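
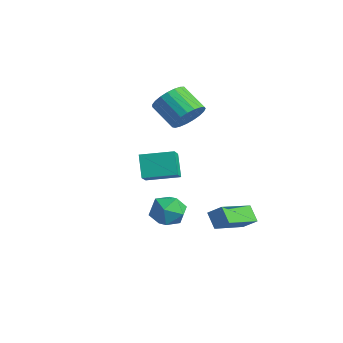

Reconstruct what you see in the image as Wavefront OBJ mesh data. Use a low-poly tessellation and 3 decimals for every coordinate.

v 3.457 0.469 0.27
v 4.296 0.401 0.041
v 3.684 -0.401 1.359
v 4.523 -0.469 1.13
v 4.217 0.285 1.446
v 4.077 0.822 0.773
v 3.903 -0.822 0.627
v 3.763 -0.285 -0.046
v 4.572 -0.397 0.261
v 4.766 0.287 0.767
v 3.214 -0.287 0.633
v 3.408 0.397 1.139
v -0.545 3.522 3.457
v -0.105 3.838 4.163
v -1.235 3.473 5.03
v -1.675 3.158 4.323
v -0.29 4.137 4.048
v -1.42 3.772 4.914
v -0.519 4.33 3.83
v -1.649 3.965 4.697
v -0.752 4.383 3.548
v -1.883 4.018 4.415
v -0.95 4.287 3.25
v -2.08 3.923 4.117
v -1.078 4.059 2.988
v -2.208 3.695 3.854
v -1.113 3.739 2.807
v -2.243 3.374 3.673
v -1.05 3.381 2.738
v -2.18 3.016 3.604
v -0.9 3.047 2.793
v -2.03 2.682 3.66
v -0.689 2.795 2.964
v -1.819 2.431 3.83
v -0.452 2.67 3.219
v -1.582 2.305 4.086
v -0.232 2.691 3.516
v -1.362 2.327 4.382
v -0.066 2.857 3.802
v -1.196 2.492 4.668
v 0.018 3.137 4.029
v -1.112 2.772 4.895
v 0.004 3.484 4.156
v -1.126 3.119 5.023
v 2.94 2.445 -0.514
v 3.464 2.822 -0.025
v 2.276 4.231 -1.183
v 2.8 4.609 -0.693
v 3.56 2.431 -1.167
v 4.084 2.809 -0.677
v 2.896 4.218 -1.835
v 3.42 4.595 -1.346
v 0.451 0.755 2.091
v 1.19 0.177 2.683
v 1.235 2 2.327
v 1.975 1.422 2.919
v 1.105 0.538 1.061
v 1.845 -0.04 1.653
v 1.89 1.783 1.297
v 2.629 1.205 1.889
f 1 12 6
f 1 6 2
f 1 2 8
f 1 8 11
f 1 11 12
f 2 6 10
f 6 12 5
f 12 11 3
f 11 8 7
f 8 2 9
f 4 10 5
f 4 5 3
f 4 3 7
f 4 7 9
f 4 9 10
f 5 10 6
f 3 5 12
f 7 3 11
f 9 7 8
f 10 9 2
f 14 13 17
f 14 17 15
f 15 17 18
f 15 18 16
f 17 13 19
f 17 19 18
f 18 19 20
f 18 20 16
f 19 13 21
f 19 21 20
f 20 21 22
f 20 22 16
f 21 13 23
f 21 23 22
f 22 23 24
f 22 24 16
f 23 13 25
f 23 25 24
f 24 25 26
f 24 26 16
f 25 13 27
f 25 27 26
f 26 27 28
f 26 28 16
f 27 13 29
f 27 29 28
f 28 29 30
f 28 30 16
f 29 13 31
f 29 31 30
f 30 31 32
f 30 32 16
f 31 13 33
f 31 33 32
f 32 33 34
f 32 34 16
f 33 13 35
f 33 35 34
f 34 35 36
f 34 36 16
f 35 13 37
f 35 37 36
f 36 37 38
f 36 38 16
f 37 13 39
f 37 39 38
f 38 39 40
f 38 40 16
f 39 13 41
f 39 41 40
f 40 41 42
f 40 42 16
f 41 13 43
f 41 43 42
f 42 43 44
f 42 44 16
f 43 13 14
f 43 14 44
f 44 14 15
f 44 15 16
f 46 48 45
f 49 46 45
f 45 48 47
f 47 49 45
f 46 52 48
f 50 46 49
f 50 52 46
f 48 52 47
f 51 49 47
f 47 52 51
f 51 50 49
f 52 50 51
f 54 56 53
f 57 54 53
f 53 56 55
f 55 57 53
f 54 60 56
f 58 54 57
f 58 60 54
f 56 60 55
f 59 57 55
f 55 60 59
f 59 58 57
f 60 58 59



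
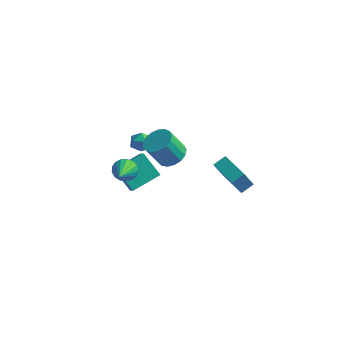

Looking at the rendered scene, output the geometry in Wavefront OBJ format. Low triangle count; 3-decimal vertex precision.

v 0.304 0.646 1.737
v 1.091 0.578 2.077
v 0.463 0.126 3.443
v -0.324 0.194 3.103
v 0.983 0.967 2.156
v 0.355 0.515 3.522
v 0.719 1.283 2.139
v 0.091 0.831 3.505
v 0.361 1.453 2.03
v -0.268 1.001 3.396
v -0.011 1.438 1.854
v -0.64 0.986 3.22
v -0.311 1.241 1.651
v -0.939 0.789 3.017
v -0.469 0.908 1.468
v -1.098 0.456 2.834
v -0.451 0.515 1.347
v -1.079 0.063 2.712
v -0.259 0.153 1.315
v -0.888 -0.299 2.68
v 0.061 -0.097 1.379
v -0.567 -0.549 2.745
v 0.438 -0.177 1.526
v -0.191 -0.629 2.892
v 0.783 -0.068 1.721
v 0.155 -0.52 3.087
v 1.019 0.204 1.92
v 0.391 -0.248 3.286
v -2.615 0.974 -1.043
v -2.397 0.663 -1.666
v -2.205 -0.514 -0.157
v -2.108 0.815 -1.544
v -1.934 1.004 -1.307
v -1.917 1.186 -1.009
v -2.059 1.32 -0.719
v -2.328 1.374 -0.503
v -2.663 1.337 -0.411
v -2.987 1.217 -0.464
v -3.226 1.041 -0.649
v -3.324 0.85 -0.925
v -3.26 0.687 -1.227
v -3.048 0.591 -1.488
v -2.737 0.582 -1.646
v 3.877 1.556 -0.855
v 3.538 1.077 0.317
v 2.344 2.61 -0.868
v 2.005 2.131 0.303
v 4.295 2.169 -0.483
v 3.956 1.69 0.688
v 2.762 3.223 -0.497
v 2.423 2.744 0.675
v -3.217 2.999 -0.027
v -2.78 3.546 -0.105
v -2.4 2.294 -0.395
v -1.963 2.841 -0.473
v -2.156 2.633 0.172
v -2.661 3.069 0.399
v -2.519 2.771 -0.899
v -3.024 3.207 -0.672
v -2.348 3.405 -0.644
v -2.124 3.32 0.018
v -3.056 2.52 -0.518
v -2.832 2.435 0.144
v -3.437 3.141 -5.142
v -2.908 2.476 -4.338
v -4.64 3.524 -4.034
v -4.11 2.86 -3.229
v -2.47 4.58 -4.591
v -1.94 3.916 -3.786
v -3.672 4.964 -3.482
v -3.143 4.299 -2.678
f 2 1 5
f 2 5 3
f 3 5 6
f 3 6 4
f 5 1 7
f 5 7 6
f 6 7 8
f 6 8 4
f 7 1 9
f 7 9 8
f 8 9 10
f 8 10 4
f 9 1 11
f 9 11 10
f 10 11 12
f 10 12 4
f 11 1 13
f 11 13 12
f 12 13 14
f 12 14 4
f 13 1 15
f 13 15 14
f 14 15 16
f 14 16 4
f 15 1 17
f 15 17 16
f 16 17 18
f 16 18 4
f 17 1 19
f 17 19 18
f 18 19 20
f 18 20 4
f 19 1 21
f 19 21 20
f 20 21 22
f 20 22 4
f 21 1 23
f 21 23 22
f 22 23 24
f 22 24 4
f 23 1 25
f 23 25 24
f 24 25 26
f 24 26 4
f 25 1 27
f 25 27 26
f 26 27 28
f 26 28 4
f 27 1 2
f 27 2 28
f 28 2 3
f 28 3 4
f 30 29 32
f 30 32 31
f 32 29 33
f 32 33 31
f 33 29 34
f 33 34 31
f 34 29 35
f 34 35 31
f 35 29 36
f 35 36 31
f 36 29 37
f 36 37 31
f 37 29 38
f 37 38 31
f 38 29 39
f 38 39 31
f 39 29 40
f 39 40 31
f 40 29 41
f 40 41 31
f 41 29 42
f 41 42 31
f 42 29 43
f 42 43 31
f 43 29 30
f 43 30 31
f 45 47 44
f 48 45 44
f 44 47 46
f 46 48 44
f 45 51 47
f 49 45 48
f 49 51 45
f 47 51 46
f 50 48 46
f 46 51 50
f 50 49 48
f 51 49 50
f 52 63 57
f 52 57 53
f 52 53 59
f 52 59 62
f 52 62 63
f 53 57 61
f 57 63 56
f 63 62 54
f 62 59 58
f 59 53 60
f 55 61 56
f 55 56 54
f 55 54 58
f 55 58 60
f 55 60 61
f 56 61 57
f 54 56 63
f 58 54 62
f 60 58 59
f 61 60 53
f 65 67 64
f 68 65 64
f 64 67 66
f 66 68 64
f 65 71 67
f 69 65 68
f 69 71 65
f 67 71 66
f 70 68 66
f 66 71 70
f 70 69 68
f 71 69 70



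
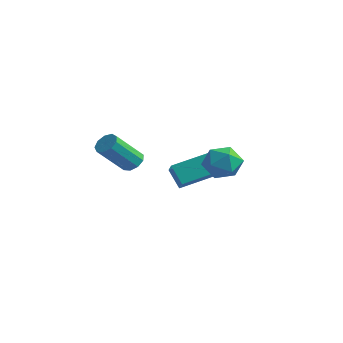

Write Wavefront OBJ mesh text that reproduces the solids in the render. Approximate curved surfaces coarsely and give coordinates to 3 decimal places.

v -1.472 1.067 -3.283
v -0.371 0.07 -2.357
v -0.539 2.674 -2.663
v 0.562 1.678 -1.736
v -0.722 1.002 -4.244
v 0.379 0.006 -3.317
v 0.211 2.61 -3.623
v 1.312 1.613 -2.697
v 0.331 -3.191 -0.856
v 0.902 -3.446 -0.934
v 0.519 -4.744 0.497
v -0.051 -4.489 0.576
v 0.921 -3.129 -0.642
v 0.538 -4.428 0.789
v 0.664 -2.842 -0.45
v 0.281 -4.14 0.981
v 0.251 -2.718 -0.448
v -0.132 -4.016 0.984
v -0.124 -2.815 -0.636
v -0.507 -4.113 0.795
v -0.286 -3.088 -0.928
v -0.669 -4.386 0.504
v -0.159 -3.409 -1.185
v -0.542 -4.708 0.246
v 0.197 -3.629 -1.289
v -0.186 -4.927 0.143
v 0.616 -3.643 -1.19
v 0.234 -4.941 0.242
v 2.57 1.135 -1.45
v 3.477 0.77 -1.124
v 1.943 -0.41 -1.436
v 2.85 -0.775 -1.11
v 2.274 -0.192 -0.485
v 2.662 0.763 -0.494
v 2.758 -0.403 -2.066
v 3.146 0.552 -2.075
v 3.593 -0.181 -1.505
v 3.294 -0.05 -0.527
v 2.126 0.41 -2.033
v 1.827 0.541 -1.055
f 2 4 1
f 5 2 1
f 1 4 3
f 3 5 1
f 2 8 4
f 6 2 5
f 6 8 2
f 4 8 3
f 7 5 3
f 3 8 7
f 7 6 5
f 8 6 7
f 10 9 13
f 10 13 11
f 11 13 14
f 11 14 12
f 13 9 15
f 13 15 14
f 14 15 16
f 14 16 12
f 15 9 17
f 15 17 16
f 16 17 18
f 16 18 12
f 17 9 19
f 17 19 18
f 18 19 20
f 18 20 12
f 19 9 21
f 19 21 20
f 20 21 22
f 20 22 12
f 21 9 23
f 21 23 22
f 22 23 24
f 22 24 12
f 23 9 25
f 23 25 24
f 24 25 26
f 24 26 12
f 25 9 27
f 25 27 26
f 26 27 28
f 26 28 12
f 27 9 10
f 27 10 28
f 28 10 11
f 28 11 12
f 29 40 34
f 29 34 30
f 29 30 36
f 29 36 39
f 29 39 40
f 30 34 38
f 34 40 33
f 40 39 31
f 39 36 35
f 36 30 37
f 32 38 33
f 32 33 31
f 32 31 35
f 32 35 37
f 32 37 38
f 33 38 34
f 31 33 40
f 35 31 39
f 37 35 36
f 38 37 30



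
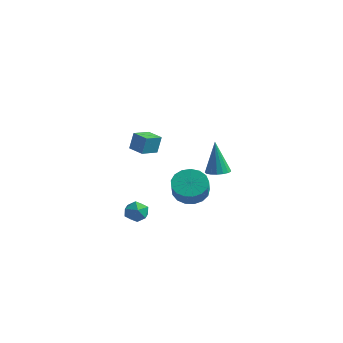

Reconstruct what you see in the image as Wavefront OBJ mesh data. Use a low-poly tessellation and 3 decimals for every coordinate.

v -0.363 2.618 -3.134
v 0.219 2.123 -3.748
v 0.645 1.447 -2.8
v 0.063 1.942 -2.186
v 0.484 2.484 -3.609
v 0.909 1.808 -2.661
v 0.555 2.876 -3.362
v 0.98 2.2 -2.413
v 0.415 3.209 -3.062
v 0.841 2.533 -2.114
v 0.098 3.407 -2.779
v 0.523 2.731 -1.83
v -0.325 3.423 -2.577
v 0.1 2.747 -1.629
v -0.757 3.256 -2.503
v -0.331 2.58 -1.554
v -1.098 2.942 -2.573
v -0.673 2.266 -1.625
v -1.271 2.554 -2.772
v -0.846 1.878 -1.824
v -1.236 2.18 -3.054
v -0.81 1.504 -2.106
v -1.001 1.907 -3.354
v -0.575 1.231 -2.406
v -0.619 1.797 -3.604
v -0.194 1.121 -2.656
v -0.179 1.875 -3.746
v 0.246 1.199 -2.798
v -1.179 -0.472 -3.081
v -0.535 -0.79 -2.976
v -1.545 -1.41 -3.684
v -0.901 -1.728 -3.579
v -1.353 -1.631 -3.019
v -1.127 -1.051 -2.647
v -0.953 -1.149 -4.013
v -0.727 -0.569 -3.641
v -0.396 -1.209 -3.552
v -0.643 -1.506 -2.938
v -1.437 -0.694 -3.722
v -1.684 -0.991 -3.108
v -4.504 2.862 -1.307
v -4.386 3.095 -0.249
v -4.313 3.936 -1.564
v -4.195 4.168 -0.506
v -3.525 2.672 -1.374
v -3.407 2.904 -0.316
v -3.334 3.745 -1.631
v -3.216 3.978 -0.573
v 3.325 -0.275 0.434
v 3.953 -0.316 0.549
v 2.995 -0.085 2.306
v 3.905 -0.016 0.51
v 3.724 0.225 0.454
v 3.451 0.351 0.393
v 3.15 0.334 0.342
v 2.888 0.177 0.312
v 2.727 -0.083 0.31
v 2.702 -0.387 0.336
v 2.82 -0.666 0.385
v 3.054 -0.855 0.445
v 3.349 -0.911 0.503
v 3.639 -0.821 0.545
v 3.857 -0.606 0.561
f 2 1 5
f 2 5 3
f 3 5 6
f 3 6 4
f 5 1 7
f 5 7 6
f 6 7 8
f 6 8 4
f 7 1 9
f 7 9 8
f 8 9 10
f 8 10 4
f 9 1 11
f 9 11 10
f 10 11 12
f 10 12 4
f 11 1 13
f 11 13 12
f 12 13 14
f 12 14 4
f 13 1 15
f 13 15 14
f 14 15 16
f 14 16 4
f 15 1 17
f 15 17 16
f 16 17 18
f 16 18 4
f 17 1 19
f 17 19 18
f 18 19 20
f 18 20 4
f 19 1 21
f 19 21 20
f 20 21 22
f 20 22 4
f 21 1 23
f 21 23 22
f 22 23 24
f 22 24 4
f 23 1 25
f 23 25 24
f 24 25 26
f 24 26 4
f 25 1 27
f 25 27 26
f 26 27 28
f 26 28 4
f 27 1 2
f 27 2 28
f 28 2 3
f 28 3 4
f 29 40 34
f 29 34 30
f 29 30 36
f 29 36 39
f 29 39 40
f 30 34 38
f 34 40 33
f 40 39 31
f 39 36 35
f 36 30 37
f 32 38 33
f 32 33 31
f 32 31 35
f 32 35 37
f 32 37 38
f 33 38 34
f 31 33 40
f 35 31 39
f 37 35 36
f 38 37 30
f 42 44 41
f 45 42 41
f 41 44 43
f 43 45 41
f 42 48 44
f 46 42 45
f 46 48 42
f 44 48 43
f 47 45 43
f 43 48 47
f 47 46 45
f 48 46 47
f 50 49 52
f 50 52 51
f 52 49 53
f 52 53 51
f 53 49 54
f 53 54 51
f 54 49 55
f 54 55 51
f 55 49 56
f 55 56 51
f 56 49 57
f 56 57 51
f 57 49 58
f 57 58 51
f 58 49 59
f 58 59 51
f 59 49 60
f 59 60 51
f 60 49 61
f 60 61 51
f 61 49 62
f 61 62 51
f 62 49 63
f 62 63 51
f 63 49 50
f 63 50 51



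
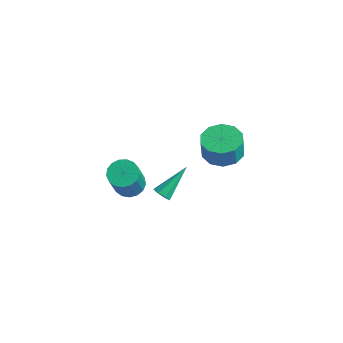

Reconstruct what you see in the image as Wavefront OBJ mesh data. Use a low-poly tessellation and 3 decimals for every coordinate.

v 2.983 2.716 -2.667
v 4.045 2.472 -2.685
v 4.039 2.361 -1.51
v 2.977 2.604 -1.493
v 3.986 3.14 -2.622
v 3.98 3.029 -1.447
v 3.543 3.646 -2.577
v 3.537 3.535 -1.402
v 2.887 3.796 -2.566
v 2.88 3.685 -1.391
v 2.267 3.534 -2.594
v 2.261 3.423 -1.419
v 1.921 2.959 -2.65
v 1.915 2.848 -1.475
v 1.98 2.291 -2.713
v 1.974 2.18 -1.538
v 2.423 1.785 -2.758
v 2.417 1.674 -1.583
v 3.08 1.635 -2.769
v 3.073 1.524 -1.594
v 3.699 1.897 -2.741
v 3.693 1.786 -1.566
v 1.811 -2.776 -1.674
v 2.467 -2.34 -1.616
v 2.865 -3.187 0.253
v 2.209 -3.624 0.194
v 2.2 -2.122 -1.46
v 2.597 -2.97 0.408
v 1.843 -2.055 -1.354
v 2.241 -2.902 0.515
v 1.48 -2.152 -1.321
v 1.877 -3 0.548
v 1.192 -2.393 -1.369
v 1.589 -3.241 0.5
v 1.046 -2.721 -1.487
v 1.443 -3.569 0.382
v 1.075 -3.062 -1.647
v 1.473 -3.91 0.221
v 1.273 -3.338 -1.815
v 1.671 -4.185 0.054
v 1.595 -3.484 -1.949
v 1.992 -4.332 -0.081
v 1.966 -3.469 -2.021
v 2.363 -4.317 -0.153
v 2.301 -3.295 -2.014
v 2.699 -4.142 -0.145
v 2.524 -3.002 -1.928
v 2.922 -3.849 -0.06
v 2.584 -2.657 -1.785
v 2.982 -3.505 0.084
v 2.254 -0.984 -3.805
v 2.582 -0.762 -4.157
v 2.466 0.584 -2.615
v 2.195 -0.66 -4.221
v 1.842 -0.749 -4.042
v 1.73 -0.975 -3.724
v 1.925 -1.206 -3.454
v 2.313 -1.307 -3.39
v 2.666 -1.219 -3.569
v 2.777 -0.993 -3.887
f 2 1 5
f 2 5 3
f 3 5 6
f 3 6 4
f 5 1 7
f 5 7 6
f 6 7 8
f 6 8 4
f 7 1 9
f 7 9 8
f 8 9 10
f 8 10 4
f 9 1 11
f 9 11 10
f 10 11 12
f 10 12 4
f 11 1 13
f 11 13 12
f 12 13 14
f 12 14 4
f 13 1 15
f 13 15 14
f 14 15 16
f 14 16 4
f 15 1 17
f 15 17 16
f 16 17 18
f 16 18 4
f 17 1 19
f 17 19 18
f 18 19 20
f 18 20 4
f 19 1 21
f 19 21 20
f 20 21 22
f 20 22 4
f 21 1 2
f 21 2 22
f 22 2 3
f 22 3 4
f 24 23 27
f 24 27 25
f 25 27 28
f 25 28 26
f 27 23 29
f 27 29 28
f 28 29 30
f 28 30 26
f 29 23 31
f 29 31 30
f 30 31 32
f 30 32 26
f 31 23 33
f 31 33 32
f 32 33 34
f 32 34 26
f 33 23 35
f 33 35 34
f 34 35 36
f 34 36 26
f 35 23 37
f 35 37 36
f 36 37 38
f 36 38 26
f 37 23 39
f 37 39 38
f 38 39 40
f 38 40 26
f 39 23 41
f 39 41 40
f 40 41 42
f 40 42 26
f 41 23 43
f 41 43 42
f 42 43 44
f 42 44 26
f 43 23 45
f 43 45 44
f 44 45 46
f 44 46 26
f 45 23 47
f 45 47 46
f 46 47 48
f 46 48 26
f 47 23 49
f 47 49 48
f 48 49 50
f 48 50 26
f 49 23 24
f 49 24 50
f 50 24 25
f 50 25 26
f 52 51 54
f 52 54 53
f 54 51 55
f 54 55 53
f 55 51 56
f 55 56 53
f 56 51 57
f 56 57 53
f 57 51 58
f 57 58 53
f 58 51 59
f 58 59 53
f 59 51 60
f 59 60 53
f 60 51 52
f 60 52 53



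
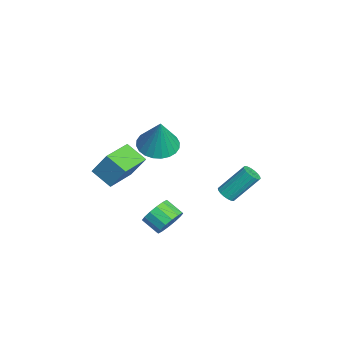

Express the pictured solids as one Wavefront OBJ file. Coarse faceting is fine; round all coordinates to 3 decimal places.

v -1.452 -2.027 2.944
v -0.445 -1.978 2.586
v -0.768 -1.973 4.876
v -0.543 -1.573 2.61
v -0.779 -1.237 2.684
v -1.118 -1.021 2.798
v -1.508 -0.959 2.934
v -1.889 -1.059 3.072
v -2.204 -1.306 3.19
v -2.404 -1.664 3.271
v -2.459 -2.076 3.302
v -2.361 -2.482 3.279
v -2.124 -2.817 3.204
v -1.786 -3.033 3.09
v -1.396 -3.096 2.954
v -1.015 -2.995 2.816
v -0.7 -2.748 2.698
v -0.5 -2.39 2.617
v -1.373 1.358 -0.999
v -0.983 1.668 -1.256
v -1.057 2.952 0.183
v -1.447 2.642 0.439
v -1.196 1.759 -1.348
v -1.27 3.043 0.091
v -1.444 1.77 -1.371
v -1.518 3.055 0.067
v -1.678 1.7 -1.321
v -1.752 2.985 0.118
v -1.851 1.562 -1.207
v -1.925 2.847 0.232
v -1.93 1.384 -1.051
v -2.004 2.668 0.387
v -1.898 1.2 -0.886
v -1.972 2.485 0.553
v -1.763 1.048 -0.743
v -1.837 2.332 0.696
v -1.55 0.957 -0.651
v -1.624 2.241 0.788
v -1.302 0.945 -0.627
v -1.376 2.23 0.811
v -1.068 1.015 -0.678
v -1.142 2.3 0.761
v -0.895 1.153 -0.792
v -0.969 2.438 0.647
v -0.816 1.332 -0.947
v -0.89 2.616 0.491
v -0.848 1.515 -1.113
v -0.922 2.8 0.326
v -0.644 -1.522 -2.383
v -0.385 -1.159 -1.613
v -1.037 -1.856 -1.066
v -1.296 -2.218 -1.837
v -0.754 -0.915 -1.741
v -1.406 -1.612 -1.195
v -1.093 -0.833 -2.042
v -1.745 -1.53 -1.495
v -1.312 -0.936 -2.434
v -1.964 -1.633 -1.887
v -1.352 -1.195 -2.812
v -2.004 -1.892 -2.266
v -1.202 -1.542 -3.076
v -1.854 -2.239 -2.529
v -0.903 -1.884 -3.154
v -1.555 -2.581 -2.607
v -0.534 -2.128 -3.025
v -1.186 -2.825 -2.479
v -0.195 -2.21 -2.725
v -0.847 -2.907 -2.178
v 0.024 -2.107 -2.333
v -0.628 -2.804 -1.786
v 0.064 -1.848 -1.954
v -0.588 -2.545 -1.408
v -0.086 -1.501 -1.691
v -0.738 -2.198 -1.144
v -3.137 -3.202 -0.365
v -3.912 -4.056 0.317
v -2.771 -2.479 0.955
v -3.546 -3.332 1.638
v -1.654 -4.368 -0.138
v -2.429 -5.221 0.545
v -1.288 -3.644 1.183
v -2.063 -4.498 1.865
f 2 1 4
f 2 4 3
f 4 1 5
f 4 5 3
f 5 1 6
f 5 6 3
f 6 1 7
f 6 7 3
f 7 1 8
f 7 8 3
f 8 1 9
f 8 9 3
f 9 1 10
f 9 10 3
f 10 1 11
f 10 11 3
f 11 1 12
f 11 12 3
f 12 1 13
f 12 13 3
f 13 1 14
f 13 14 3
f 14 1 15
f 14 15 3
f 15 1 16
f 15 16 3
f 16 1 17
f 16 17 3
f 17 1 18
f 17 18 3
f 18 1 2
f 18 2 3
f 20 19 23
f 20 23 21
f 21 23 24
f 21 24 22
f 23 19 25
f 23 25 24
f 24 25 26
f 24 26 22
f 25 19 27
f 25 27 26
f 26 27 28
f 26 28 22
f 27 19 29
f 27 29 28
f 28 29 30
f 28 30 22
f 29 19 31
f 29 31 30
f 30 31 32
f 30 32 22
f 31 19 33
f 31 33 32
f 32 33 34
f 32 34 22
f 33 19 35
f 33 35 34
f 34 35 36
f 34 36 22
f 35 19 37
f 35 37 36
f 36 37 38
f 36 38 22
f 37 19 39
f 37 39 38
f 38 39 40
f 38 40 22
f 39 19 41
f 39 41 40
f 40 41 42
f 40 42 22
f 41 19 43
f 41 43 42
f 42 43 44
f 42 44 22
f 43 19 45
f 43 45 44
f 44 45 46
f 44 46 22
f 45 19 47
f 45 47 46
f 46 47 48
f 46 48 22
f 47 19 20
f 47 20 48
f 48 20 21
f 48 21 22
f 50 49 53
f 50 53 51
f 51 53 54
f 51 54 52
f 53 49 55
f 53 55 54
f 54 55 56
f 54 56 52
f 55 49 57
f 55 57 56
f 56 57 58
f 56 58 52
f 57 49 59
f 57 59 58
f 58 59 60
f 58 60 52
f 59 49 61
f 59 61 60
f 60 61 62
f 60 62 52
f 61 49 63
f 61 63 62
f 62 63 64
f 62 64 52
f 63 49 65
f 63 65 64
f 64 65 66
f 64 66 52
f 65 49 67
f 65 67 66
f 66 67 68
f 66 68 52
f 67 49 69
f 67 69 68
f 68 69 70
f 68 70 52
f 69 49 71
f 69 71 70
f 70 71 72
f 70 72 52
f 71 49 73
f 71 73 72
f 72 73 74
f 72 74 52
f 73 49 50
f 73 50 74
f 74 50 51
f 74 51 52
f 76 78 75
f 79 76 75
f 75 78 77
f 77 79 75
f 76 82 78
f 80 76 79
f 80 82 76
f 78 82 77
f 81 79 77
f 77 82 81
f 81 80 79
f 82 80 81



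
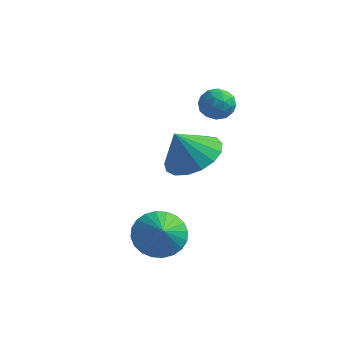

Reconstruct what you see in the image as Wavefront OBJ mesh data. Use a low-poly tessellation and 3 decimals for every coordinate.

v -2.826 0.289 -0.028
v -1.873 -0.083 0.207
v -3.274 -0.149 1.088
v -1.869 0.384 0.393
v -2.084 0.829 0.482
v -2.469 1.151 0.454
v -2.936 1.275 0.316
v -3.378 1.174 0.099
v -3.693 0.87 -0.147
v -3.81 0.433 -0.366
v -3.702 -0.037 -0.507
v -3.393 -0.432 -0.539
v -2.954 -0.662 -0.453
v -2.486 -0.674 -0.271
v -2.096 -0.465 -0.032
v -2.215 -2.878 -1.606
v -1.601 -3.074 -2.205
v -1.705 -3.522 -0.874
v -1.463 -2.797 -2.057
v -1.44 -2.532 -1.84
v -1.535 -2.319 -1.587
v -1.733 -2.192 -1.337
v -2.005 -2.169 -1.129
v -2.308 -2.254 -0.992
v -2.598 -2.434 -0.95
v -2.829 -2.682 -1.007
v -2.966 -2.96 -1.155
v -2.989 -3.225 -1.372
v -2.894 -3.437 -1.625
v -2.696 -3.564 -1.875
v -2.424 -3.587 -2.084
v -2.121 -3.502 -2.22
v -1.831 -3.322 -2.263
v -2.297 1.029 1.837
v -1.796 1.116 2.228
v -2.624 0.244 2.432
v -2.123 0.331 2.823
v -2.591 0.77 2.798
v -2.388 1.255 2.43
v -2.032 0.105 2.23
v -1.829 0.59 1.862
v -1.632 0.545 2.47
v -1.977 0.956 2.822
v -2.443 0.404 1.838
v -2.788 0.815 2.19
v -2.017 1.141 1.98
v -2.403 0.219 2.68
v -2.677 0.477 2.665
v -2.383 0.528 2.895
v -2.366 1.223 2.099
v -2.071 1.274 2.329
v -2.538 1.071 2.664
v -2.349 0.086 2.331
v -2.054 0.137 2.561
v -2.037 0.832 1.765
v -1.743 0.883 1.995
v -1.882 0.289 1.996
v -1.627 0.857 2.352
v -1.819 0.396 2.702
v -1.765 0.263 2.353
v -1.646 0.548 2.137
v -1.83 1.098 2.559
v -2.022 0.637 2.909
v -2.297 0.895 2.894
v -2.178 1.18 2.678
v -1.733 0.763 2.702
v -2.398 0.723 1.751
v -2.59 0.262 2.101
v -2.242 0.18 1.982
v -2.123 0.465 1.766
v -2.601 0.964 1.958
v -2.793 0.503 2.308
v -2.774 0.812 2.523
v -2.655 1.097 2.307
v -2.687 0.597 1.958
f 2 1 4
f 2 4 3
f 4 1 5
f 4 5 3
f 5 1 6
f 5 6 3
f 6 1 7
f 6 7 3
f 7 1 8
f 7 8 3
f 8 1 9
f 8 9 3
f 9 1 10
f 9 10 3
f 10 1 11
f 10 11 3
f 11 1 12
f 11 12 3
f 12 1 13
f 12 13 3
f 13 1 14
f 13 14 3
f 14 1 15
f 14 15 3
f 15 1 2
f 15 2 3
f 17 16 19
f 17 19 18
f 19 16 20
f 19 20 18
f 20 16 21
f 20 21 18
f 21 16 22
f 21 22 18
f 22 16 23
f 22 23 18
f 23 16 24
f 23 24 18
f 24 16 25
f 24 25 18
f 25 16 26
f 25 26 18
f 26 16 27
f 26 27 18
f 27 16 28
f 27 28 18
f 28 16 29
f 28 29 18
f 29 16 30
f 29 30 18
f 30 16 31
f 30 31 18
f 31 16 32
f 31 32 18
f 32 16 33
f 32 33 18
f 33 16 17
f 33 17 18
f 34 71 50
f 71 45 74
f 50 74 39
f 71 74 50
f 34 50 46
f 50 39 51
f 46 51 35
f 50 51 46
f 34 46 55
f 46 35 56
f 55 56 41
f 46 56 55
f 34 55 67
f 55 41 70
f 67 70 44
f 55 70 67
f 34 67 71
f 67 44 75
f 71 75 45
f 67 75 71
f 35 51 62
f 51 39 65
f 62 65 43
f 51 65 62
f 39 74 52
f 74 45 73
f 52 73 38
f 74 73 52
f 45 75 72
f 75 44 68
f 72 68 36
f 75 68 72
f 44 70 69
f 70 41 57
f 69 57 40
f 70 57 69
f 41 56 61
f 56 35 58
f 61 58 42
f 56 58 61
f 37 63 49
f 63 43 64
f 49 64 38
f 63 64 49
f 37 49 47
f 49 38 48
f 47 48 36
f 49 48 47
f 37 47 54
f 47 36 53
f 54 53 40
f 47 53 54
f 37 54 59
f 54 40 60
f 59 60 42
f 54 60 59
f 37 59 63
f 59 42 66
f 63 66 43
f 59 66 63
f 38 64 52
f 64 43 65
f 52 65 39
f 64 65 52
f 36 48 72
f 48 38 73
f 72 73 45
f 48 73 72
f 40 53 69
f 53 36 68
f 69 68 44
f 53 68 69
f 42 60 61
f 60 40 57
f 61 57 41
f 60 57 61
f 43 66 62
f 66 42 58
f 62 58 35
f 66 58 62



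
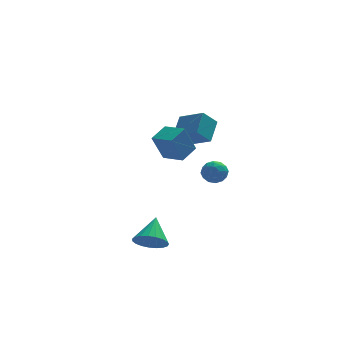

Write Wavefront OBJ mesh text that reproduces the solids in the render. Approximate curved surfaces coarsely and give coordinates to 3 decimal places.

v -1.692 -3.46 2.307
v -2.366 -3.694 3.97
v -0.831 -2.592 2.778
v -1.506 -2.825 4.441
v -0.754 -4.515 2.539
v -1.429 -4.748 4.202
v 0.106 -3.646 3.01
v -0.568 -3.88 4.673
v 0.657 3.462 -0.037
v -0.243 3.128 0.912
v 1.245 4.729 0.967
v 0.344 4.395 1.916
v 1.896 2.285 0.724
v 0.995 1.951 1.673
v 2.483 3.552 1.728
v 1.583 3.218 2.677
v 1.762 0.046 -1.196
v 2.163 0.245 -0.471
v 1.217 -1.065 -0.589
v 1.618 -0.866 0.136
v 0.978 -0.379 -0.144
v 1.315 0.308 -0.52
v 2.065 -1.128 -0.54
v 2.402 -0.441 -0.916
v 2.35 -0.48 -0.066
v 1.679 -0.017 0.178
v 1.701 -0.803 -1.238
v 1.03 -0.34 -0.994
v 2.01 0.243 -0.887
v 1.37 -1.063 -0.173
v 0.994 -0.777 -0.338
v 1.23 -0.66 0.088
v 1.512 0.28 -0.915
v 1.747 0.397 -0.489
v 1.051 0.03 -0.297
v 1.633 -1.217 -0.571
v 1.868 -1.1 -0.145
v 2.15 -0.16 -1.148
v 2.386 -0.043 -0.722
v 2.329 -0.85 -0.763
v 2.356 -0.066 -0.223
v 2.036 -0.719 0.134
v 2.299 -0.873 -0.263
v 2.496 -0.47 -0.484
v 1.961 0.206 -0.079
v 1.641 -0.447 0.278
v 1.265 -0.161 0.113
v 1.463 0.243 -0.108
v 2.072 -0.22 0.159
v 1.739 -0.373 -1.338
v 1.419 -1.026 -0.981
v 1.917 -1.063 -0.952
v 2.115 -0.659 -1.173
v 1.344 -0.101 -1.194
v 1.024 -0.754 -0.837
v 0.884 -0.35 -0.576
v 1.081 0.053 -0.797
v 1.308 -0.6 -1.219
v -2.474 -3.786 -4.176
v -1.725 -3.49 -4.85
v -1.966 -2.354 -2.984
v -2.067 -3.255 -4.986
v -2.48 -3.113 -4.982
v -2.891 -3.086 -4.838
v -3.23 -3.18 -4.58
v -3.439 -3.38 -4.252
v -3.481 -3.649 -3.911
v -3.348 -3.942 -3.616
v -3.064 -4.208 -3.417
v -2.678 -4.401 -3.35
v -2.257 -4.487 -3.425
v -1.873 -4.452 -3.63
v -1.593 -4.302 -3.93
v -1.466 -4.063 -4.272
v -1.512 -3.776 -4.597
f 2 4 1
f 5 2 1
f 1 4 3
f 3 5 1
f 2 8 4
f 6 2 5
f 6 8 2
f 4 8 3
f 7 5 3
f 3 8 7
f 7 6 5
f 8 6 7
f 10 12 9
f 13 10 9
f 9 12 11
f 11 13 9
f 10 16 12
f 14 10 13
f 14 16 10
f 12 16 11
f 15 13 11
f 11 16 15
f 15 14 13
f 16 14 15
f 17 54 33
f 54 28 57
f 33 57 22
f 54 57 33
f 17 33 29
f 33 22 34
f 29 34 18
f 33 34 29
f 17 29 38
f 29 18 39
f 38 39 24
f 29 39 38
f 17 38 50
f 38 24 53
f 50 53 27
f 38 53 50
f 17 50 54
f 50 27 58
f 54 58 28
f 50 58 54
f 18 34 45
f 34 22 48
f 45 48 26
f 34 48 45
f 22 57 35
f 57 28 56
f 35 56 21
f 57 56 35
f 28 58 55
f 58 27 51
f 55 51 19
f 58 51 55
f 27 53 52
f 53 24 40
f 52 40 23
f 53 40 52
f 24 39 44
f 39 18 41
f 44 41 25
f 39 41 44
f 20 46 32
f 46 26 47
f 32 47 21
f 46 47 32
f 20 32 30
f 32 21 31
f 30 31 19
f 32 31 30
f 20 30 37
f 30 19 36
f 37 36 23
f 30 36 37
f 20 37 42
f 37 23 43
f 42 43 25
f 37 43 42
f 20 42 46
f 42 25 49
f 46 49 26
f 42 49 46
f 21 47 35
f 47 26 48
f 35 48 22
f 47 48 35
f 19 31 55
f 31 21 56
f 55 56 28
f 31 56 55
f 23 36 52
f 36 19 51
f 52 51 27
f 36 51 52
f 25 43 44
f 43 23 40
f 44 40 24
f 43 40 44
f 26 49 45
f 49 25 41
f 45 41 18
f 49 41 45
f 60 59 62
f 60 62 61
f 62 59 63
f 62 63 61
f 63 59 64
f 63 64 61
f 64 59 65
f 64 65 61
f 65 59 66
f 65 66 61
f 66 59 67
f 66 67 61
f 67 59 68
f 67 68 61
f 68 59 69
f 68 69 61
f 69 59 70
f 69 70 61
f 70 59 71
f 70 71 61
f 71 59 72
f 71 72 61
f 72 59 73
f 72 73 61
f 73 59 74
f 73 74 61
f 74 59 75
f 74 75 61
f 75 59 60
f 75 60 61



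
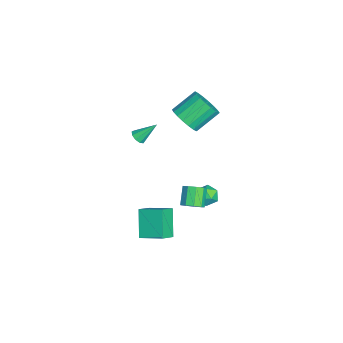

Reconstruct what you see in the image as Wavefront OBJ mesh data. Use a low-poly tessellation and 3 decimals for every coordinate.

v -3.217 -1.622 1.243
v -2.397 -1.725 1.907
v -3.103 -0.421 2.981
v -3.923 -0.318 2.317
v -2.247 -1.395 1.606
v -2.953 -0.091 2.679
v -2.289 -1.11 1.232
v -2.995 0.194 2.305
v -2.515 -0.926 0.861
v -3.22 0.377 1.934
v -2.88 -0.88 0.565
v -3.585 0.423 1.638
v -3.311 -0.981 0.404
v -4.017 0.322 1.477
v -3.724 -1.209 0.409
v -4.43 0.094 1.482
v -4.037 -1.519 0.579
v -4.743 -0.215 1.653
v -4.187 -1.849 0.881
v -4.893 -0.545 1.954
v -4.145 -2.134 1.255
v -4.851 -0.83 2.328
v -3.92 -2.317 1.626
v -4.625 -1.014 2.699
v -3.555 -2.363 1.922
v -4.26 -1.06 2.995
v -3.123 -2.262 2.083
v -3.829 -0.959 3.156
v -2.71 -2.034 2.078
v -3.416 -0.731 3.151
v 0.548 -4.202 3.122
v 1.053 -4.09 3.064
v 0.432 -3.138 4.158
v 0.858 -3.894 2.84
v 0.518 -3.842 2.748
v 0.192 -3.959 2.832
v 0.033 -4.19 3.051
v 0.115 -4.426 3.304
v 0.4 -4.558 3.471
v 0.754 -4.524 3.476
v 1.012 -4.339 3.315
v 3.424 -3.489 -3.359
v 2.16 -3.544 -1.941
v 3.913 -2.157 -2.871
v 2.649 -2.212 -1.453
v 4.271 -4.068 -2.627
v 3.007 -4.123 -1.209
v 4.76 -2.736 -2.139
v 3.496 -2.791 -0.721
v -1.067 0.332 -3.427
v -0.374 -0.019 -3.561
v -1.646 -0.521 -4.179
v -0.953 -0.872 -4.313
v -1.284 -0.913 -3.598
v -0.926 -0.386 -3.134
v -1.094 -0.154 -4.606
v -0.736 0.373 -4.142
v -0.391 -0.32 -4.29
v -0.508 -0.789 -3.667
v -1.512 0.249 -4.073
v -1.629 -0.22 -3.45
v 3.338 -1.111 -0.528
v 3.721 -1.472 -0.066
v 2.804 -1.349 0.79
v 2.422 -0.989 0.328
v 3.818 -1.004 -0.029
v 2.901 -0.881 0.826
v 3.69 -0.587 -0.226
v 2.773 -0.464 0.629
v 3.398 -0.415 -0.564
v 2.481 -0.292 0.291
v 3.078 -0.569 -0.885
v 2.161 -0.446 -0.03
v 2.88 -0.977 -1.039
v 1.963 -0.854 -0.183
v 2.896 -1.448 -0.954
v 1.979 -1.325 -0.098
v 3.12 -1.761 -0.669
v 2.203 -1.638 0.186
v 3.446 -1.771 -0.318
v 2.529 -1.648 0.537
f 2 1 5
f 2 5 3
f 3 5 6
f 3 6 4
f 5 1 7
f 5 7 6
f 6 7 8
f 6 8 4
f 7 1 9
f 7 9 8
f 8 9 10
f 8 10 4
f 9 1 11
f 9 11 10
f 10 11 12
f 10 12 4
f 11 1 13
f 11 13 12
f 12 13 14
f 12 14 4
f 13 1 15
f 13 15 14
f 14 15 16
f 14 16 4
f 15 1 17
f 15 17 16
f 16 17 18
f 16 18 4
f 17 1 19
f 17 19 18
f 18 19 20
f 18 20 4
f 19 1 21
f 19 21 20
f 20 21 22
f 20 22 4
f 21 1 23
f 21 23 22
f 22 23 24
f 22 24 4
f 23 1 25
f 23 25 24
f 24 25 26
f 24 26 4
f 25 1 27
f 25 27 26
f 26 27 28
f 26 28 4
f 27 1 29
f 27 29 28
f 28 29 30
f 28 30 4
f 29 1 2
f 29 2 30
f 30 2 3
f 30 3 4
f 32 31 34
f 32 34 33
f 34 31 35
f 34 35 33
f 35 31 36
f 35 36 33
f 36 31 37
f 36 37 33
f 37 31 38
f 37 38 33
f 38 31 39
f 38 39 33
f 39 31 40
f 39 40 33
f 40 31 41
f 40 41 33
f 41 31 32
f 41 32 33
f 43 45 42
f 46 43 42
f 42 45 44
f 44 46 42
f 43 49 45
f 47 43 46
f 47 49 43
f 45 49 44
f 48 46 44
f 44 49 48
f 48 47 46
f 49 47 48
f 50 61 55
f 50 55 51
f 50 51 57
f 50 57 60
f 50 60 61
f 51 55 59
f 55 61 54
f 61 60 52
f 60 57 56
f 57 51 58
f 53 59 54
f 53 54 52
f 53 52 56
f 53 56 58
f 53 58 59
f 54 59 55
f 52 54 61
f 56 52 60
f 58 56 57
f 59 58 51
f 63 62 66
f 63 66 64
f 64 66 67
f 64 67 65
f 66 62 68
f 66 68 67
f 67 68 69
f 67 69 65
f 68 62 70
f 68 70 69
f 69 70 71
f 69 71 65
f 70 62 72
f 70 72 71
f 71 72 73
f 71 73 65
f 72 62 74
f 72 74 73
f 73 74 75
f 73 75 65
f 74 62 76
f 74 76 75
f 75 76 77
f 75 77 65
f 76 62 78
f 76 78 77
f 77 78 79
f 77 79 65
f 78 62 80
f 78 80 79
f 79 80 81
f 79 81 65
f 80 62 63
f 80 63 81
f 81 63 64
f 81 64 65



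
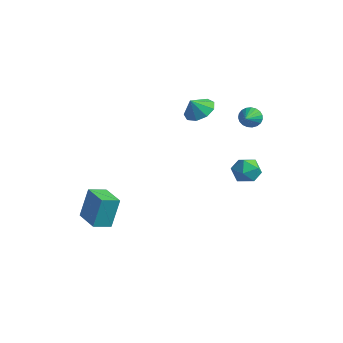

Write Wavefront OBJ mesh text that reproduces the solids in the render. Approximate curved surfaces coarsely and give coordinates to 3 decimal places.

v -2.358 3.364 2.095
v -1.453 3.693 2.43
v -2.482 2.776 3.005
v -1.958 4.126 2.642
v -2.65 4.202 2.597
v -3.206 3.886 2.318
v -3.365 3.326 1.934
v -3.053 2.783 1.626
v -2.416 2.512 1.537
v -1.752 2.64 1.709
v -1.372 3.106 2.062
v -4.16 -3.925 -4.778
v -4.099 -3.334 -2.826
v -3.939 -2.817 -5.12
v -3.878 -2.227 -3.168
v -2.442 -4.253 -4.732
v -2.381 -3.663 -2.78
v -2.221 -3.146 -5.074
v -2.16 -2.555 -3.122
v 2.273 3.176 -0.488
v 3.228 3.229 -0.485
v 2.352 1.711 0.005
v 3.307 1.764 0.008
v 2.798 2.263 0.646
v 2.749 3.169 0.342
v 2.831 1.771 -0.822
v 2.782 2.677 -1.126
v 3.573 2.361 -0.69
v 3.553 2.665 0.217
v 2.027 2.275 -0.697
v 2.007 2.579 0.21
v 2.347 3.096 3.577
v 2.831 3.169 3.078
v 2.893 2.244 3.983
v 2.937 3.338 3.29
v 2.941 3.465 3.552
v 2.842 3.528 3.818
v 2.657 3.517 4.043
v 2.419 3.432 4.187
v 2.168 3.29 4.226
v 1.948 3.114 4.152
v 1.797 2.935 3.98
v 1.741 2.783 3.737
v 1.79 2.686 3.467
v 1.935 2.66 3.216
v 2.151 2.709 3.028
v 2.401 2.825 2.934
v 2.642 2.987 2.952
f 2 1 4
f 2 4 3
f 4 1 5
f 4 5 3
f 5 1 6
f 5 6 3
f 6 1 7
f 6 7 3
f 7 1 8
f 7 8 3
f 8 1 9
f 8 9 3
f 9 1 10
f 9 10 3
f 10 1 11
f 10 11 3
f 11 1 2
f 11 2 3
f 13 15 12
f 16 13 12
f 12 15 14
f 14 16 12
f 13 19 15
f 17 13 16
f 17 19 13
f 15 19 14
f 18 16 14
f 14 19 18
f 18 17 16
f 19 17 18
f 20 31 25
f 20 25 21
f 20 21 27
f 20 27 30
f 20 30 31
f 21 25 29
f 25 31 24
f 31 30 22
f 30 27 26
f 27 21 28
f 23 29 24
f 23 24 22
f 23 22 26
f 23 26 28
f 23 28 29
f 24 29 25
f 22 24 31
f 26 22 30
f 28 26 27
f 29 28 21
f 33 32 35
f 33 35 34
f 35 32 36
f 35 36 34
f 36 32 37
f 36 37 34
f 37 32 38
f 37 38 34
f 38 32 39
f 38 39 34
f 39 32 40
f 39 40 34
f 40 32 41
f 40 41 34
f 41 32 42
f 41 42 34
f 42 32 43
f 42 43 34
f 43 32 44
f 43 44 34
f 44 32 45
f 44 45 34
f 45 32 46
f 45 46 34
f 46 32 47
f 46 47 34
f 47 32 48
f 47 48 34
f 48 32 33
f 48 33 34



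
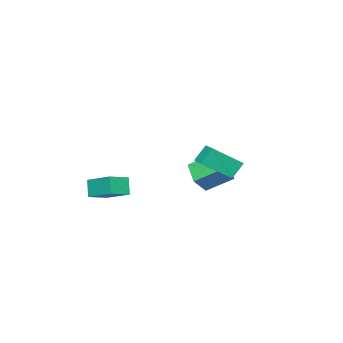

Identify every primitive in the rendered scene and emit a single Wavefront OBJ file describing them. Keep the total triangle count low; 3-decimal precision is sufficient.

v -0.301 0.421 -3.803
v -1.211 -0.494 -3.187
v -0.964 1.681 -2.911
v -1.874 0.766 -2.295
v 0.514 0.214 -2.905
v -0.396 -0.701 -2.289
v -0.149 1.474 -2.013
v -1.059 0.559 -1.397
v 2.324 -4.962 -3.338
v 2.586 -3.422 -2.641
v 1.188 -4.588 -3.736
v 1.45 -3.049 -3.04
v 2.77 -4.611 -4.28
v 3.032 -3.072 -3.584
v 1.634 -4.238 -4.679
v 1.896 -2.698 -3.982
v 2.413 1.389 -0.486
v 1.811 1.674 0.365
v 1.254 2.461 -1.665
v 0.652 2.745 -0.815
v 2.888 2.035 -0.365
v 2.286 2.319 0.485
v 1.729 3.106 -1.545
v 1.127 3.391 -0.694
f 2 4 1
f 5 2 1
f 1 4 3
f 3 5 1
f 2 8 4
f 6 2 5
f 6 8 2
f 4 8 3
f 7 5 3
f 3 8 7
f 7 6 5
f 8 6 7
f 10 12 9
f 13 10 9
f 9 12 11
f 11 13 9
f 10 16 12
f 14 10 13
f 14 16 10
f 12 16 11
f 15 13 11
f 11 16 15
f 15 14 13
f 16 14 15
f 18 20 17
f 21 18 17
f 17 20 19
f 19 21 17
f 18 24 20
f 22 18 21
f 22 24 18
f 20 24 19
f 23 21 19
f 19 24 23
f 23 22 21
f 24 22 23



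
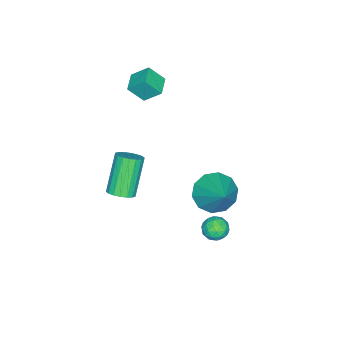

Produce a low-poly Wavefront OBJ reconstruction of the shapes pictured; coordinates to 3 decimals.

v -3.511 -4 3.09
v -3.71 -3.165 3.84
v -3.855 -3.32 2.242
v -4.054 -2.485 2.993
v -2.526 -3.655 2.967
v -2.725 -2.82 3.718
v -2.87 -2.975 2.12
v -3.069 -2.14 2.87
v -0.569 2.564 -2.777
v 0.02 2.522 -3.141
v -0.9 1.578 -3.199
v -0.311 1.536 -3.563
v -0.297 1.479 -2.872
v -0.092 2.088 -2.611
v -0.788 2.012 -3.729
v -0.583 2.621 -3.468
v -0.115 2.181 -3.729
v 0.189 1.851 -3.199
v -1.069 2.249 -3.141
v -0.765 1.919 -2.611
v -0.245 2.63 -2.922
v -0.635 1.47 -3.418
v -0.626 1.437 -3.012
v -0.28 1.412 -3.226
v -0.311 2.375 -2.61
v 0.035 2.35 -2.824
v -0.151 1.737 -2.666
v -0.915 1.75 -3.516
v -0.569 1.725 -3.73
v -0.6 2.688 -3.114
v -0.254 2.663 -3.328
v -0.729 2.363 -3.674
v 0.022 2.404 -3.482
v -0.173 1.825 -3.73
v -0.454 2.104 -3.828
v -0.333 2.462 -3.674
v 0.2 2.211 -3.17
v 0.005 1.631 -3.418
v 0.014 1.598 -3.012
v 0.134 1.956 -2.858
v 0.121 2.01 -3.516
v -0.885 2.469 -2.922
v -1.08 1.889 -3.17
v -1.014 2.144 -3.482
v -0.894 2.502 -3.328
v -0.707 2.275 -2.61
v -0.902 1.696 -2.858
v -0.547 1.638 -2.666
v -0.426 1.996 -2.512
v -1.001 2.09 -2.824
v 0.399 2.417 0.612
v 1.285 2.05 0.138
v 1.501 3.483 1.848
v 1.101 2.603 -0.174
v 0.648 3.085 -0.186
v 0.1 3.312 0.107
v -0.334 3.196 0.593
v -0.488 2.783 1.086
v -0.303 2.23 1.398
v 0.15 1.749 1.409
v 0.698 1.522 1.116
v 1.132 1.637 0.631
v 1.596 -1.73 -0.402
v 2.115 -2.057 -0.086
v 0.963 -2.217 1.638
v 0.444 -1.89 1.322
v 2.171 -1.762 -0.021
v 1.018 -1.922 1.703
v 2.113 -1.461 -0.032
v 0.96 -1.621 1.692
v 1.952 -1.213 -0.116
v 0.8 -1.373 1.608
v 1.722 -1.067 -0.257
v 0.569 -1.227 1.467
v 1.466 -1.053 -0.426
v 0.314 -1.213 1.298
v 1.236 -1.173 -0.591
v 0.084 -1.333 1.133
v 1.077 -1.403 -0.718
v -0.075 -1.563 1.006
v 1.022 -1.698 -0.783
v -0.131 -1.858 0.941
v 1.08 -1.999 -0.772
v -0.073 -2.159 0.952
v 1.24 -2.247 -0.688
v 0.088 -2.407 1.036
v 1.471 -2.393 -0.547
v 0.318 -2.553 1.177
v 1.726 -2.407 -0.378
v 0.574 -2.567 1.346
v 1.956 -2.287 -0.213
v 0.804 -2.447 1.511
f 2 4 1
f 5 2 1
f 1 4 3
f 3 5 1
f 2 8 4
f 6 2 5
f 6 8 2
f 4 8 3
f 7 5 3
f 3 8 7
f 7 6 5
f 8 6 7
f 9 46 25
f 46 20 49
f 25 49 14
f 46 49 25
f 9 25 21
f 25 14 26
f 21 26 10
f 25 26 21
f 9 21 30
f 21 10 31
f 30 31 16
f 21 31 30
f 9 30 42
f 30 16 45
f 42 45 19
f 30 45 42
f 9 42 46
f 42 19 50
f 46 50 20
f 42 50 46
f 10 26 37
f 26 14 40
f 37 40 18
f 26 40 37
f 14 49 27
f 49 20 48
f 27 48 13
f 49 48 27
f 20 50 47
f 50 19 43
f 47 43 11
f 50 43 47
f 19 45 44
f 45 16 32
f 44 32 15
f 45 32 44
f 16 31 36
f 31 10 33
f 36 33 17
f 31 33 36
f 12 38 24
f 38 18 39
f 24 39 13
f 38 39 24
f 12 24 22
f 24 13 23
f 22 23 11
f 24 23 22
f 12 22 29
f 22 11 28
f 29 28 15
f 22 28 29
f 12 29 34
f 29 15 35
f 34 35 17
f 29 35 34
f 12 34 38
f 34 17 41
f 38 41 18
f 34 41 38
f 13 39 27
f 39 18 40
f 27 40 14
f 39 40 27
f 11 23 47
f 23 13 48
f 47 48 20
f 23 48 47
f 15 28 44
f 28 11 43
f 44 43 19
f 28 43 44
f 17 35 36
f 35 15 32
f 36 32 16
f 35 32 36
f 18 41 37
f 41 17 33
f 37 33 10
f 41 33 37
f 52 51 54
f 52 54 53
f 54 51 55
f 54 55 53
f 55 51 56
f 55 56 53
f 56 51 57
f 56 57 53
f 57 51 58
f 57 58 53
f 58 51 59
f 58 59 53
f 59 51 60
f 59 60 53
f 60 51 61
f 60 61 53
f 61 51 62
f 61 62 53
f 62 51 52
f 62 52 53
f 64 63 67
f 64 67 65
f 65 67 68
f 65 68 66
f 67 63 69
f 67 69 68
f 68 69 70
f 68 70 66
f 69 63 71
f 69 71 70
f 70 71 72
f 70 72 66
f 71 63 73
f 71 73 72
f 72 73 74
f 72 74 66
f 73 63 75
f 73 75 74
f 74 75 76
f 74 76 66
f 75 63 77
f 75 77 76
f 76 77 78
f 76 78 66
f 77 63 79
f 77 79 78
f 78 79 80
f 78 80 66
f 79 63 81
f 79 81 80
f 80 81 82
f 80 82 66
f 81 63 83
f 81 83 82
f 82 83 84
f 82 84 66
f 83 63 85
f 83 85 84
f 84 85 86
f 84 86 66
f 85 63 87
f 85 87 86
f 86 87 88
f 86 88 66
f 87 63 89
f 87 89 88
f 88 89 90
f 88 90 66
f 89 63 91
f 89 91 90
f 90 91 92
f 90 92 66
f 91 63 64
f 91 64 92
f 92 64 65
f 92 65 66



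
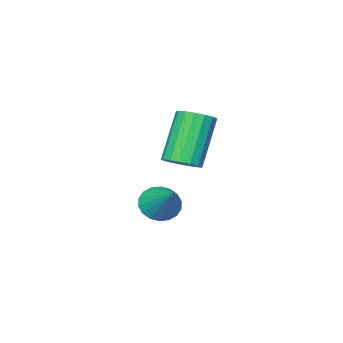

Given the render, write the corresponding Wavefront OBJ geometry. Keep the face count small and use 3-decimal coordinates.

v -1.085 2.068 -1.09
v -0.666 2.485 -0.752
v -1.637 2.048 0.988
v -2.055 1.632 0.65
v -0.913 2.678 -0.841
v -1.884 2.241 0.899
v -1.199 2.731 -0.987
v -2.17 2.294 0.753
v -1.458 2.632 -1.157
v -2.429 2.196 0.583
v -1.633 2.405 -1.311
v -2.603 1.968 0.429
v -1.681 2.1 -1.415
v -2.652 1.663 0.325
v -1.593 1.788 -1.444
v -2.564 1.351 0.296
v -1.388 1.54 -1.392
v -2.359 1.104 0.348
v -1.114 1.414 -1.271
v -2.085 0.977 0.469
v -0.833 1.437 -1.108
v -1.804 1 0.632
v -0.61 1.605 -0.942
v -1.581 1.168 0.799
v -0.495 1.879 -0.809
v -1.466 1.442 0.931
v -0.516 2.196 -0.74
v -1.486 1.76 1
v -1.741 0.126 -3.841
v -1.415 0.499 -4.404
v -1.279 1.414 -2.719
v -1.728 0.615 -4.409
v -2.043 0.635 -4.301
v -2.299 0.554 -4.103
v -2.444 0.387 -3.852
v -2.45 0.169 -3.599
v -2.315 -0.057 -3.394
v -2.067 -0.248 -3.278
v -1.754 -0.364 -3.273
v -1.439 -0.383 -3.381
v -1.183 -0.302 -3.579
v -1.038 -0.136 -3.83
v -1.032 0.082 -4.083
v -1.167 0.309 -4.288
f 2 1 5
f 2 5 3
f 3 5 6
f 3 6 4
f 5 1 7
f 5 7 6
f 6 7 8
f 6 8 4
f 7 1 9
f 7 9 8
f 8 9 10
f 8 10 4
f 9 1 11
f 9 11 10
f 10 11 12
f 10 12 4
f 11 1 13
f 11 13 12
f 12 13 14
f 12 14 4
f 13 1 15
f 13 15 14
f 14 15 16
f 14 16 4
f 15 1 17
f 15 17 16
f 16 17 18
f 16 18 4
f 17 1 19
f 17 19 18
f 18 19 20
f 18 20 4
f 19 1 21
f 19 21 20
f 20 21 22
f 20 22 4
f 21 1 23
f 21 23 22
f 22 23 24
f 22 24 4
f 23 1 25
f 23 25 24
f 24 25 26
f 24 26 4
f 25 1 27
f 25 27 26
f 26 27 28
f 26 28 4
f 27 1 2
f 27 2 28
f 28 2 3
f 28 3 4
f 30 29 32
f 30 32 31
f 32 29 33
f 32 33 31
f 33 29 34
f 33 34 31
f 34 29 35
f 34 35 31
f 35 29 36
f 35 36 31
f 36 29 37
f 36 37 31
f 37 29 38
f 37 38 31
f 38 29 39
f 38 39 31
f 39 29 40
f 39 40 31
f 40 29 41
f 40 41 31
f 41 29 42
f 41 42 31
f 42 29 43
f 42 43 31
f 43 29 44
f 43 44 31
f 44 29 30
f 44 30 31



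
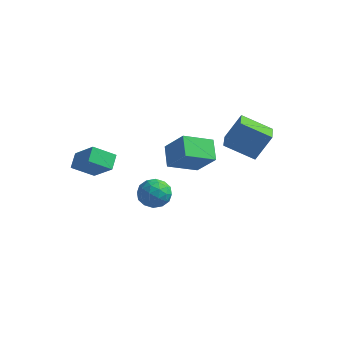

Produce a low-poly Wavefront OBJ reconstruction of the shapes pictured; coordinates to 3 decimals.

v -2.254 0.489 -0.832
v -1.209 0.834 -0.746
v -1.851 -0.354 -2.354
v -0.806 -0.009 -2.268
v -1.2 -0.757 -1.558
v -1.45 -0.236 -0.617
v -1.61 0.716 -2.483
v -1.86 1.237 -1.542
v -0.811 0.974 -1.766
v -0.558 0.064 -1.195
v -2.502 0.416 -1.905
v -2.249 -0.494 -1.334
v -1.767 0.736 -0.655
v -1.293 -0.256 -2.445
v -1.525 -0.695 -2.027
v -0.91 -0.492 -1.977
v -1.909 0.107 -0.58
v -1.294 0.31 -0.529
v -1.289 -0.625 -1.007
v -1.766 0.17 -2.571
v -1.151 0.373 -2.52
v -2.15 0.972 -1.123
v -1.535 1.175 -1.073
v -1.771 1.105 -2.093
v -0.919 1.021 -1.204
v -0.682 0.525 -2.099
v -1.155 0.951 -2.225
v -1.301 1.258 -1.672
v -0.77 0.486 -0.869
v -0.533 -0.01 -1.763
v -0.765 -0.449 -1.346
v -0.911 -0.143 -0.793
v -0.536 0.568 -1.468
v -2.527 0.49 -1.337
v -2.29 -0.006 -2.231
v -2.149 0.623 -2.307
v -2.295 0.929 -1.754
v -2.378 -0.045 -1.001
v -2.141 -0.541 -1.896
v -1.759 -0.778 -1.428
v -1.905 -0.471 -0.875
v -2.524 -0.088 -1.632
v 4.044 2.224 2.182
v 2.363 1.491 3.164
v 3.206 3.729 1.872
v 1.526 2.996 2.854
v 4.714 2.944 3.866
v 3.034 2.211 4.848
v 3.877 4.449 3.556
v 2.196 3.716 4.538
v -4.6 -3.684 1.655
v -4.906 -2.814 2.291
v -3.662 -2.729 0.798
v -3.967 -1.859 1.433
v -3.073 -4.061 2.907
v -3.378 -3.191 3.542
v -2.134 -3.106 2.049
v -2.44 -2.236 2.685
v -1.883 2.128 -0.349
v -2.708 3.141 0.575
v -0.797 3.747 -1.156
v -1.622 4.76 -0.232
v -0.458 1.92 1.152
v -1.283 2.933 2.076
v 0.628 3.539 0.345
v -0.197 4.552 1.269
f 1 38 17
f 38 12 41
f 17 41 6
f 38 41 17
f 1 17 13
f 17 6 18
f 13 18 2
f 17 18 13
f 1 13 22
f 13 2 23
f 22 23 8
f 13 23 22
f 1 22 34
f 22 8 37
f 34 37 11
f 22 37 34
f 1 34 38
f 34 11 42
f 38 42 12
f 34 42 38
f 2 18 29
f 18 6 32
f 29 32 10
f 18 32 29
f 6 41 19
f 41 12 40
f 19 40 5
f 41 40 19
f 12 42 39
f 42 11 35
f 39 35 3
f 42 35 39
f 11 37 36
f 37 8 24
f 36 24 7
f 37 24 36
f 8 23 28
f 23 2 25
f 28 25 9
f 23 25 28
f 4 30 16
f 30 10 31
f 16 31 5
f 30 31 16
f 4 16 14
f 16 5 15
f 14 15 3
f 16 15 14
f 4 14 21
f 14 3 20
f 21 20 7
f 14 20 21
f 4 21 26
f 21 7 27
f 26 27 9
f 21 27 26
f 4 26 30
f 26 9 33
f 30 33 10
f 26 33 30
f 5 31 19
f 31 10 32
f 19 32 6
f 31 32 19
f 3 15 39
f 15 5 40
f 39 40 12
f 15 40 39
f 7 20 36
f 20 3 35
f 36 35 11
f 20 35 36
f 9 27 28
f 27 7 24
f 28 24 8
f 27 24 28
f 10 33 29
f 33 9 25
f 29 25 2
f 33 25 29
f 44 46 43
f 47 44 43
f 43 46 45
f 45 47 43
f 44 50 46
f 48 44 47
f 48 50 44
f 46 50 45
f 49 47 45
f 45 50 49
f 49 48 47
f 50 48 49
f 52 54 51
f 55 52 51
f 51 54 53
f 53 55 51
f 52 58 54
f 56 52 55
f 56 58 52
f 54 58 53
f 57 55 53
f 53 58 57
f 57 56 55
f 58 56 57
f 60 62 59
f 63 60 59
f 59 62 61
f 61 63 59
f 60 66 62
f 64 60 63
f 64 66 60
f 62 66 61
f 65 63 61
f 61 66 65
f 65 64 63
f 66 64 65



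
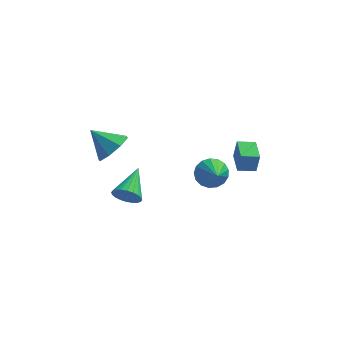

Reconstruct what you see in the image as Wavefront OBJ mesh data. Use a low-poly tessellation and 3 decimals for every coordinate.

v 1.387 2.921 -2.243
v 1.711 2.503 -2.959
v 1.773 1.599 -1.297
v 2.047 2.713 -2.803
v 2.232 2.971 -2.518
v 2.223 3.217 -2.17
v 2.023 3.395 -1.839
v 1.677 3.465 -1.601
v 1.264 3.41 -1.509
v 0.88 3.243 -1.586
v 0.612 3.002 -1.813
v 0.521 2.742 -2.138
v 0.629 2.524 -2.488
v 0.91 2.396 -2.781
v 1.301 2.389 -2.951
v 2.768 0.795 -0.086
v 2.929 0.81 1.002
v 2.501 2.078 -0.064
v 2.662 2.093 1.024
v 3.678 0.987 -0.224
v 3.839 1.002 0.864
v 3.411 2.27 -0.202
v 3.572 2.285 0.886
v -3.242 0.773 1.17
v -2.799 0.187 1.892
v -4.378 1.147 2.17
v -2.54 0.931 1.907
v -2.692 1.583 1.49
v -3.166 1.76 0.886
v -3.684 1.359 0.448
v -3.943 0.614 0.432
v -3.791 -0.037 0.849
v -3.317 -0.215 1.454
v -2.693 1.287 -2.95
v -2.327 0.939 -2.33
v -2.287 3.033 -2.21
v -2.091 0.969 -2.531
v -1.945 1.047 -2.796
v -1.914 1.162 -3.084
v -2.001 1.296 -3.352
v -2.194 1.429 -3.559
v -2.462 1.54 -3.673
v -2.766 1.612 -3.678
v -3.058 1.635 -3.571
v -3.295 1.605 -3.37
v -3.44 1.526 -3.105
v -3.472 1.411 -2.816
v -3.385 1.277 -2.548
v -3.192 1.145 -2.341
v -2.924 1.034 -2.227
v -2.62 0.961 -2.223
f 2 1 4
f 2 4 3
f 4 1 5
f 4 5 3
f 5 1 6
f 5 6 3
f 6 1 7
f 6 7 3
f 7 1 8
f 7 8 3
f 8 1 9
f 8 9 3
f 9 1 10
f 9 10 3
f 10 1 11
f 10 11 3
f 11 1 12
f 11 12 3
f 12 1 13
f 12 13 3
f 13 1 14
f 13 14 3
f 14 1 15
f 14 15 3
f 15 1 2
f 15 2 3
f 17 19 16
f 20 17 16
f 16 19 18
f 18 20 16
f 17 23 19
f 21 17 20
f 21 23 17
f 19 23 18
f 22 20 18
f 18 23 22
f 22 21 20
f 23 21 22
f 25 24 27
f 25 27 26
f 27 24 28
f 27 28 26
f 28 24 29
f 28 29 26
f 29 24 30
f 29 30 26
f 30 24 31
f 30 31 26
f 31 24 32
f 31 32 26
f 32 24 33
f 32 33 26
f 33 24 25
f 33 25 26
f 35 34 37
f 35 37 36
f 37 34 38
f 37 38 36
f 38 34 39
f 38 39 36
f 39 34 40
f 39 40 36
f 40 34 41
f 40 41 36
f 41 34 42
f 41 42 36
f 42 34 43
f 42 43 36
f 43 34 44
f 43 44 36
f 44 34 45
f 44 45 36
f 45 34 46
f 45 46 36
f 46 34 47
f 46 47 36
f 47 34 48
f 47 48 36
f 48 34 49
f 48 49 36
f 49 34 50
f 49 50 36
f 50 34 51
f 50 51 36
f 51 34 35
f 51 35 36



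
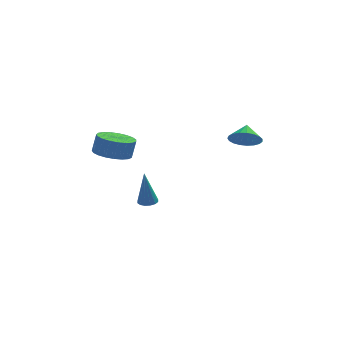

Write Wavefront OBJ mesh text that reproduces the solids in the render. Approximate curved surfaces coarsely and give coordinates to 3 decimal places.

v -1.606 1.333 -2.846
v -1.045 1.424 -2.795
v -1.794 1.287 -0.674
v -1.166 1.693 -2.8
v -1.405 1.866 -2.817
v -1.697 1.896 -2.842
v -1.965 1.775 -2.868
v -2.137 1.536 -2.888
v -2.166 1.242 -2.896
v -2.045 0.973 -2.892
v -1.806 0.8 -2.874
v -1.514 0.771 -2.85
v -1.246 0.891 -2.824
v -1.074 1.131 -2.804
v 3.327 -0.422 2.518
v 4.186 -0.726 2.646
v 3.533 0.422 3.142
v 4.225 -0.506 2.336
v 4.109 -0.272 2.057
v 3.858 -0.063 1.857
v 3.514 0.083 1.772
v 3.139 0.142 1.816
v 2.796 0.103 1.981
v 2.545 -0.026 2.239
v 2.429 -0.224 2.545
v 2.469 -0.456 2.847
v 2.657 -0.683 3.091
v 2.961 -0.864 3.237
v 3.328 -0.969 3.258
v 3.695 -0.979 3.151
v 3.999 -0.894 2.935
v -3.549 0.337 1.423
v -2.66 0.852 1.125
v -2.401 1.038 2.22
v -3.291 0.523 2.517
v -2.958 1.182 1.139
v -2.699 1.369 2.234
v -3.358 1.366 1.202
v -3.099 1.553 2.297
v -3.791 1.372 1.303
v -3.533 1.559 2.398
v -4.182 1.199 1.425
v -3.924 1.386 2.52
v -4.464 0.877 1.547
v -4.206 1.064 2.641
v -4.588 0.462 1.647
v -4.33 0.648 2.741
v -4.532 0.024 1.708
v -4.274 0.211 2.803
v -4.306 -0.359 1.72
v -4.048 -0.172 2.815
v -3.949 -0.622 1.681
v -3.691 -0.435 2.775
v -3.523 -0.719 1.597
v -3.265 -0.532 2.691
v -3.102 -0.633 1.482
v -2.843 -0.447 2.577
v -2.758 -0.38 1.358
v -2.499 -0.194 2.453
v -2.55 -0.003 1.245
v -2.292 0.183 2.339
v -2.516 0.433 1.162
v -2.257 0.619 2.257
f 2 1 4
f 2 4 3
f 4 1 5
f 4 5 3
f 5 1 6
f 5 6 3
f 6 1 7
f 6 7 3
f 7 1 8
f 7 8 3
f 8 1 9
f 8 9 3
f 9 1 10
f 9 10 3
f 10 1 11
f 10 11 3
f 11 1 12
f 11 12 3
f 12 1 13
f 12 13 3
f 13 1 14
f 13 14 3
f 14 1 2
f 14 2 3
f 16 15 18
f 16 18 17
f 18 15 19
f 18 19 17
f 19 15 20
f 19 20 17
f 20 15 21
f 20 21 17
f 21 15 22
f 21 22 17
f 22 15 23
f 22 23 17
f 23 15 24
f 23 24 17
f 24 15 25
f 24 25 17
f 25 15 26
f 25 26 17
f 26 15 27
f 26 27 17
f 27 15 28
f 27 28 17
f 28 15 29
f 28 29 17
f 29 15 30
f 29 30 17
f 30 15 31
f 30 31 17
f 31 15 16
f 31 16 17
f 33 32 36
f 33 36 34
f 34 36 37
f 34 37 35
f 36 32 38
f 36 38 37
f 37 38 39
f 37 39 35
f 38 32 40
f 38 40 39
f 39 40 41
f 39 41 35
f 40 32 42
f 40 42 41
f 41 42 43
f 41 43 35
f 42 32 44
f 42 44 43
f 43 44 45
f 43 45 35
f 44 32 46
f 44 46 45
f 45 46 47
f 45 47 35
f 46 32 48
f 46 48 47
f 47 48 49
f 47 49 35
f 48 32 50
f 48 50 49
f 49 50 51
f 49 51 35
f 50 32 52
f 50 52 51
f 51 52 53
f 51 53 35
f 52 32 54
f 52 54 53
f 53 54 55
f 53 55 35
f 54 32 56
f 54 56 55
f 55 56 57
f 55 57 35
f 56 32 58
f 56 58 57
f 57 58 59
f 57 59 35
f 58 32 60
f 58 60 59
f 59 60 61
f 59 61 35
f 60 32 62
f 60 62 61
f 61 62 63
f 61 63 35
f 62 32 33
f 62 33 63
f 63 33 34
f 63 34 35



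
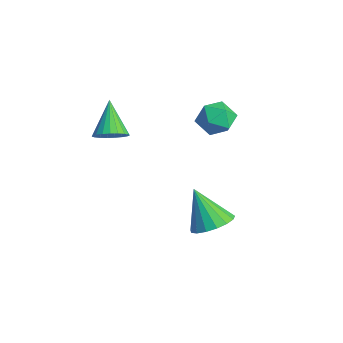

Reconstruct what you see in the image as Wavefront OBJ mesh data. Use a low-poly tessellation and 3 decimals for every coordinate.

v 1.442 1.384 -1.705
v 2.316 1.188 -1.284
v 0.538 0.936 -0.035
v 2.249 1.649 -1.197
v 1.997 2.049 -1.226
v 1.617 2.297 -1.365
v 1.198 2.335 -1.582
v 0.834 2.156 -1.826
v 0.609 1.799 -2.044
v 0.576 1.348 -2.183
v 0.74 0.904 -2.213
v 1.065 0.571 -2.126
v 1.477 0.423 -1.943
v 1.88 0.496 -1.705
v 2.183 0.772 -1.467
v -0.716 -2.145 3.265
v -0.202 -2.358 3.782
v -1.864 -1.735 4.575
v -0.134 -2.052 3.745
v -0.168 -1.761 3.625
v -0.296 -1.537 3.443
v -0.496 -1.418 3.23
v -0.735 -1.425 3.023
v -0.97 -1.556 2.857
v -1.162 -1.789 2.763
v -1.276 -2.084 2.755
v -1.293 -2.389 2.835
v -1.211 -2.652 2.99
v -1.043 -2.827 3.192
v -0.818 -2.885 3.407
v -0.576 -2.814 3.597
v -0.358 -2.628 3.73
v -1.745 3.194 3.257
v -1.081 3.595 2.714
v -1.539 1.865 2.526
v -0.875 2.266 1.983
v -0.71 2.122 2.904
v -0.837 2.944 3.355
v -1.783 2.516 1.885
v -1.91 3.338 2.336
v -1.105 3.176 1.866
v -0.442 2.933 2.496
v -2.178 2.527 2.744
v -1.515 2.284 3.374
f 2 1 4
f 2 4 3
f 4 1 5
f 4 5 3
f 5 1 6
f 5 6 3
f 6 1 7
f 6 7 3
f 7 1 8
f 7 8 3
f 8 1 9
f 8 9 3
f 9 1 10
f 9 10 3
f 10 1 11
f 10 11 3
f 11 1 12
f 11 12 3
f 12 1 13
f 12 13 3
f 13 1 14
f 13 14 3
f 14 1 15
f 14 15 3
f 15 1 2
f 15 2 3
f 17 16 19
f 17 19 18
f 19 16 20
f 19 20 18
f 20 16 21
f 20 21 18
f 21 16 22
f 21 22 18
f 22 16 23
f 22 23 18
f 23 16 24
f 23 24 18
f 24 16 25
f 24 25 18
f 25 16 26
f 25 26 18
f 26 16 27
f 26 27 18
f 27 16 28
f 27 28 18
f 28 16 29
f 28 29 18
f 29 16 30
f 29 30 18
f 30 16 31
f 30 31 18
f 31 16 32
f 31 32 18
f 32 16 17
f 32 17 18
f 33 44 38
f 33 38 34
f 33 34 40
f 33 40 43
f 33 43 44
f 34 38 42
f 38 44 37
f 44 43 35
f 43 40 39
f 40 34 41
f 36 42 37
f 36 37 35
f 36 35 39
f 36 39 41
f 36 41 42
f 37 42 38
f 35 37 44
f 39 35 43
f 41 39 40
f 42 41 34



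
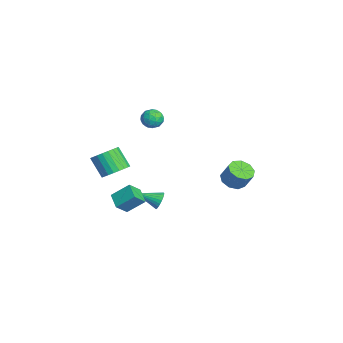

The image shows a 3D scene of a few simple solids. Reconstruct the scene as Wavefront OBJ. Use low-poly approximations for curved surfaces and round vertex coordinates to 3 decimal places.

v -3.077 -0.846 4.418
v -2.684 -0.478 3.916
v -3.136 -1.782 3.684
v -2.743 -1.414 3.182
v -2.426 -1.636 3.809
v -2.39 -1.057 4.262
v -3.43 -1.203 3.338
v -3.394 -0.624 3.791
v -2.902 -0.698 3.249
v -2.281 -0.966 3.54
v -3.539 -1.294 4.06
v -2.918 -1.562 4.351
v -2.875 -0.58 4.231
v -2.945 -1.68 3.369
v -2.758 -1.81 3.737
v -2.527 -1.594 3.442
v -2.703 -0.92 4.435
v -2.471 -0.704 4.14
v -2.32 -1.384 4.077
v -3.349 -1.556 3.46
v -3.117 -1.34 3.165
v -3.293 -0.666 4.158
v -3.062 -0.45 3.863
v -3.5 -0.876 3.523
v -2.772 -0.493 3.544
v -2.807 -1.043 3.113
v -3.211 -0.919 3.204
v -3.19 -0.579 3.471
v -2.407 -0.65 3.716
v -2.442 -1.2 3.284
v -2.256 -1.331 3.652
v -2.234 -0.991 3.919
v -2.536 -0.78 3.323
v -3.378 -1.06 4.316
v -3.413 -1.61 3.884
v -3.586 -1.269 3.681
v -3.564 -0.929 3.948
v -3.013 -1.217 4.487
v -3.048 -1.767 4.056
v -2.63 -1.681 4.129
v -2.609 -1.341 4.396
v -3.284 -1.48 4.277
v -2.963 -0.69 -3.457
v -2.603 -0.981 -3.914
v -3.317 -2.09 -2.843
v -2.431 -0.944 -3.731
v -2.34 -0.869 -3.507
v -2.343 -0.767 -3.275
v -2.441 -0.652 -3.071
v -2.618 -0.544 -2.925
v -2.848 -0.457 -2.861
v -3.095 -0.406 -2.887
v -3.322 -0.398 -3
v -3.494 -0.435 -3.183
v -3.585 -0.51 -3.407
v -3.582 -0.613 -3.639
v -3.484 -0.727 -3.843
v -3.307 -0.836 -3.989
v -3.077 -0.922 -4.053
v -2.83 -0.973 -4.027
v -2.211 -3.403 -0.087
v -1.477 -3.302 0.475
v -2.315 -3.857 1.669
v -3.049 -3.957 1.107
v -1.639 -2.98 0.512
v -2.477 -3.534 1.705
v -1.888 -2.721 0.457
v -2.725 -3.276 1.65
v -2.186 -2.567 0.32
v -3.024 -3.121 1.513
v -2.488 -2.539 0.12
v -3.326 -3.094 1.314
v -2.747 -2.644 -0.111
v -3.585 -3.198 1.083
v -2.926 -2.863 -0.338
v -3.764 -3.418 0.856
v -2.995 -3.165 -0.527
v -3.833 -3.72 0.667
v -2.945 -3.503 -0.649
v -3.783 -4.058 0.545
v -2.783 -3.826 -0.685
v -3.621 -4.38 0.508
v -2.535 -4.084 -0.63
v -3.372 -4.639 0.563
v -2.236 -4.239 -0.493
v -3.074 -4.793 0.7
v -1.934 -4.266 -0.294
v -2.772 -4.821 0.9
v -1.675 -4.162 -0.063
v -2.513 -4.716 1.131
v -1.496 -3.942 0.164
v -2.334 -4.497 1.358
v -1.427 -3.64 0.353
v -2.265 -4.195 1.547
v -2.974 3.766 -2.088
v -2.534 4.386 -2.491
v -2.086 4.793 -1.374
v -2.526 4.174 -0.972
v -3.07 4.581 -2.347
v -2.622 4.988 -1.23
v -3.561 4.395 -2.082
v -3.113 4.802 -0.965
v -3.777 3.915 -1.82
v -3.33 4.322 -0.703
v -3.618 3.365 -1.684
v -3.17 3.772 -0.567
v -3.157 3.003 -1.737
v -2.709 3.41 -0.62
v -2.611 2.999 -1.954
v -2.163 3.406 -0.838
v -2.234 3.353 -2.234
v -1.786 3.76 -1.118
v -2.204 3.901 -2.446
v -1.756 4.308 -1.33
v -0.918 -3.902 -1.199
v -0.748 -2.839 -0.321
v -1.304 -3.21 -1.962
v -1.134 -2.147 -1.084
v 0.094 -3.753 -1.576
v 0.264 -2.69 -0.698
v -0.292 -3.061 -2.339
v -0.122 -1.998 -1.461
f 1 38 17
f 38 12 41
f 17 41 6
f 38 41 17
f 1 17 13
f 17 6 18
f 13 18 2
f 17 18 13
f 1 13 22
f 13 2 23
f 22 23 8
f 13 23 22
f 1 22 34
f 22 8 37
f 34 37 11
f 22 37 34
f 1 34 38
f 34 11 42
f 38 42 12
f 34 42 38
f 2 18 29
f 18 6 32
f 29 32 10
f 18 32 29
f 6 41 19
f 41 12 40
f 19 40 5
f 41 40 19
f 12 42 39
f 42 11 35
f 39 35 3
f 42 35 39
f 11 37 36
f 37 8 24
f 36 24 7
f 37 24 36
f 8 23 28
f 23 2 25
f 28 25 9
f 23 25 28
f 4 30 16
f 30 10 31
f 16 31 5
f 30 31 16
f 4 16 14
f 16 5 15
f 14 15 3
f 16 15 14
f 4 14 21
f 14 3 20
f 21 20 7
f 14 20 21
f 4 21 26
f 21 7 27
f 26 27 9
f 21 27 26
f 4 26 30
f 26 9 33
f 30 33 10
f 26 33 30
f 5 31 19
f 31 10 32
f 19 32 6
f 31 32 19
f 3 15 39
f 15 5 40
f 39 40 12
f 15 40 39
f 7 20 36
f 20 3 35
f 36 35 11
f 20 35 36
f 9 27 28
f 27 7 24
f 28 24 8
f 27 24 28
f 10 33 29
f 33 9 25
f 29 25 2
f 33 25 29
f 44 43 46
f 44 46 45
f 46 43 47
f 46 47 45
f 47 43 48
f 47 48 45
f 48 43 49
f 48 49 45
f 49 43 50
f 49 50 45
f 50 43 51
f 50 51 45
f 51 43 52
f 51 52 45
f 52 43 53
f 52 53 45
f 53 43 54
f 53 54 45
f 54 43 55
f 54 55 45
f 55 43 56
f 55 56 45
f 56 43 57
f 56 57 45
f 57 43 58
f 57 58 45
f 58 43 59
f 58 59 45
f 59 43 60
f 59 60 45
f 60 43 44
f 60 44 45
f 62 61 65
f 62 65 63
f 63 65 66
f 63 66 64
f 65 61 67
f 65 67 66
f 66 67 68
f 66 68 64
f 67 61 69
f 67 69 68
f 68 69 70
f 68 70 64
f 69 61 71
f 69 71 70
f 70 71 72
f 70 72 64
f 71 61 73
f 71 73 72
f 72 73 74
f 72 74 64
f 73 61 75
f 73 75 74
f 74 75 76
f 74 76 64
f 75 61 77
f 75 77 76
f 76 77 78
f 76 78 64
f 77 61 79
f 77 79 78
f 78 79 80
f 78 80 64
f 79 61 81
f 79 81 80
f 80 81 82
f 80 82 64
f 81 61 83
f 81 83 82
f 82 83 84
f 82 84 64
f 83 61 85
f 83 85 84
f 84 85 86
f 84 86 64
f 85 61 87
f 85 87 86
f 86 87 88
f 86 88 64
f 87 61 89
f 87 89 88
f 88 89 90
f 88 90 64
f 89 61 91
f 89 91 90
f 90 91 92
f 90 92 64
f 91 61 93
f 91 93 92
f 92 93 94
f 92 94 64
f 93 61 62
f 93 62 94
f 94 62 63
f 94 63 64
f 96 95 99
f 96 99 97
f 97 99 100
f 97 100 98
f 99 95 101
f 99 101 100
f 100 101 102
f 100 102 98
f 101 95 103
f 101 103 102
f 102 103 104
f 102 104 98
f 103 95 105
f 103 105 104
f 104 105 106
f 104 106 98
f 105 95 107
f 105 107 106
f 106 107 108
f 106 108 98
f 107 95 109
f 107 109 108
f 108 109 110
f 108 110 98
f 109 95 111
f 109 111 110
f 110 111 112
f 110 112 98
f 111 95 113
f 111 113 112
f 112 113 114
f 112 114 98
f 113 95 96
f 113 96 114
f 114 96 97
f 114 97 98
f 116 118 115
f 119 116 115
f 115 118 117
f 117 119 115
f 116 122 118
f 120 116 119
f 120 122 116
f 118 122 117
f 121 119 117
f 117 122 121
f 121 120 119
f 122 120 121



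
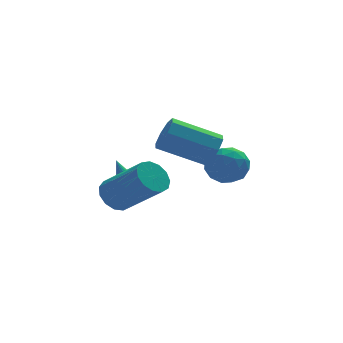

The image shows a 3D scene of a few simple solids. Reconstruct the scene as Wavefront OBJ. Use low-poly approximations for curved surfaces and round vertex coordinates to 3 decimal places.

v 3.221 0.835 -3.184
v 3.571 1.049 -2.581
v 1.888 1.46 -1.752
v 1.539 1.245 -2.356
v 3.494 1.467 -2.943
v 1.812 1.878 -2.114
v 3.258 1.515 -3.447
v 1.575 1.925 -2.618
v 3 1.164 -3.797
v 1.317 1.575 -2.968
v 2.872 0.62 -3.788
v 1.189 1.031 -2.959
v 2.948 0.202 -3.426
v 1.266 0.613 -2.597
v 3.185 0.155 -2.922
v 1.502 0.565 -2.093
v 3.443 0.505 -2.572
v 1.76 0.916 -1.743
v 2.85 0.773 -4.022
v 3.34 1.278 -3.542
v 3.88 -0.138 -4.118
v 4.37 0.367 -3.638
v 3.7 -0.029 -3.292
v 3.063 0.534 -3.233
v 4.157 0.606 -4.427
v 3.52 1.169 -4.368
v 4.148 1.174 -3.792
v 3.866 0.781 -3.091
v 3.354 0.359 -4.569
v 3.072 -0.034 -3.868
v 3.005 1.105 -3.774
v 4.215 0.035 -3.886
v 3.821 -0.198 -3.683
v 4.109 0.098 -3.401
v 2.842 0.668 -3.592
v 3.13 0.965 -3.31
v 3.341 0.196 -3.163
v 4.09 0.175 -4.35
v 4.378 0.472 -4.068
v 3.111 1.042 -4.259
v 3.399 1.338 -3.977
v 3.879 0.944 -4.497
v 3.768 1.341 -3.638
v 4.373 0.806 -3.695
v 4.248 0.946 -4.158
v 3.874 1.277 -4.124
v 3.602 1.11 -3.226
v 4.207 0.575 -3.283
v 3.813 0.342 -3.08
v 3.439 0.673 -3.045
v 4.077 1.049 -3.373
v 3.013 0.565 -4.377
v 3.618 0.03 -4.434
v 3.781 0.467 -4.615
v 3.407 0.798 -4.58
v 2.847 0.334 -3.965
v 3.452 -0.201 -4.022
v 3.346 -0.137 -3.536
v 2.972 0.194 -3.502
v 3.143 0.091 -4.287
v 0.122 -0.025 -4.554
v 0.654 -0.079 -4.357
v -0.222 0.925 -3.366
v 0.671 0.121 -4.512
v 0.58 0.293 -4.676
v 0.397 0.401 -4.815
v 0.161 0.425 -4.903
v -0.084 0.36 -4.921
v -0.288 0.219 -4.867
v -0.41 0.029 -4.751
v -0.427 -0.171 -4.597
v -0.336 -0.342 -4.433
v -0.153 -0.451 -4.294
v 0.083 -0.475 -4.206
v 0.328 -0.41 -4.188
v 0.532 -0.268 -4.241
v -0.67 -1.003 -4.178
v -0.073 -0.816 -4.514
v 0.967 -1.949 -3.298
v 0.37 -2.137 -2.962
v -0.126 -0.55 -4.22
v 0.914 -1.683 -3.005
v -0.351 -0.427 -3.913
v 0.689 -1.56 -2.698
v -0.677 -0.487 -3.69
v 0.362 -1.62 -2.475
v -1.002 -0.712 -3.622
v 0.038 -1.845 -2.407
v -1.22 -1.029 -3.73
v -0.181 -2.162 -2.515
v -1.264 -1.338 -3.98
v -0.225 -2.471 -2.765
v -1.12 -1.54 -4.293
v -0.08 -2.673 -3.078
v -0.832 -1.573 -4.57
v 0.208 -2.706 -3.354
v -0.493 -1.424 -4.721
v 0.547 -2.557 -3.506
v -0.21 -1.142 -4.701
v 0.83 -2.275 -3.485
f 2 1 5
f 2 5 3
f 3 5 6
f 3 6 4
f 5 1 7
f 5 7 6
f 6 7 8
f 6 8 4
f 7 1 9
f 7 9 8
f 8 9 10
f 8 10 4
f 9 1 11
f 9 11 10
f 10 11 12
f 10 12 4
f 11 1 13
f 11 13 12
f 12 13 14
f 12 14 4
f 13 1 15
f 13 15 14
f 14 15 16
f 14 16 4
f 15 1 17
f 15 17 16
f 16 17 18
f 16 18 4
f 17 1 2
f 17 2 18
f 18 2 3
f 18 3 4
f 19 56 35
f 56 30 59
f 35 59 24
f 56 59 35
f 19 35 31
f 35 24 36
f 31 36 20
f 35 36 31
f 19 31 40
f 31 20 41
f 40 41 26
f 31 41 40
f 19 40 52
f 40 26 55
f 52 55 29
f 40 55 52
f 19 52 56
f 52 29 60
f 56 60 30
f 52 60 56
f 20 36 47
f 36 24 50
f 47 50 28
f 36 50 47
f 24 59 37
f 59 30 58
f 37 58 23
f 59 58 37
f 30 60 57
f 60 29 53
f 57 53 21
f 60 53 57
f 29 55 54
f 55 26 42
f 54 42 25
f 55 42 54
f 26 41 46
f 41 20 43
f 46 43 27
f 41 43 46
f 22 48 34
f 48 28 49
f 34 49 23
f 48 49 34
f 22 34 32
f 34 23 33
f 32 33 21
f 34 33 32
f 22 32 39
f 32 21 38
f 39 38 25
f 32 38 39
f 22 39 44
f 39 25 45
f 44 45 27
f 39 45 44
f 22 44 48
f 44 27 51
f 48 51 28
f 44 51 48
f 23 49 37
f 49 28 50
f 37 50 24
f 49 50 37
f 21 33 57
f 33 23 58
f 57 58 30
f 33 58 57
f 25 38 54
f 38 21 53
f 54 53 29
f 38 53 54
f 27 45 46
f 45 25 42
f 46 42 26
f 45 42 46
f 28 51 47
f 51 27 43
f 47 43 20
f 51 43 47
f 62 61 64
f 62 64 63
f 64 61 65
f 64 65 63
f 65 61 66
f 65 66 63
f 66 61 67
f 66 67 63
f 67 61 68
f 67 68 63
f 68 61 69
f 68 69 63
f 69 61 70
f 69 70 63
f 70 61 71
f 70 71 63
f 71 61 72
f 71 72 63
f 72 61 73
f 72 73 63
f 73 61 74
f 73 74 63
f 74 61 75
f 74 75 63
f 75 61 76
f 75 76 63
f 76 61 62
f 76 62 63
f 78 77 81
f 78 81 79
f 79 81 82
f 79 82 80
f 81 77 83
f 81 83 82
f 82 83 84
f 82 84 80
f 83 77 85
f 83 85 84
f 84 85 86
f 84 86 80
f 85 77 87
f 85 87 86
f 86 87 88
f 86 88 80
f 87 77 89
f 87 89 88
f 88 89 90
f 88 90 80
f 89 77 91
f 89 91 90
f 90 91 92
f 90 92 80
f 91 77 93
f 91 93 92
f 92 93 94
f 92 94 80
f 93 77 95
f 93 95 94
f 94 95 96
f 94 96 80
f 95 77 97
f 95 97 96
f 96 97 98
f 96 98 80
f 97 77 99
f 97 99 98
f 98 99 100
f 98 100 80
f 99 77 78
f 99 78 100
f 100 78 79
f 100 79 80

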